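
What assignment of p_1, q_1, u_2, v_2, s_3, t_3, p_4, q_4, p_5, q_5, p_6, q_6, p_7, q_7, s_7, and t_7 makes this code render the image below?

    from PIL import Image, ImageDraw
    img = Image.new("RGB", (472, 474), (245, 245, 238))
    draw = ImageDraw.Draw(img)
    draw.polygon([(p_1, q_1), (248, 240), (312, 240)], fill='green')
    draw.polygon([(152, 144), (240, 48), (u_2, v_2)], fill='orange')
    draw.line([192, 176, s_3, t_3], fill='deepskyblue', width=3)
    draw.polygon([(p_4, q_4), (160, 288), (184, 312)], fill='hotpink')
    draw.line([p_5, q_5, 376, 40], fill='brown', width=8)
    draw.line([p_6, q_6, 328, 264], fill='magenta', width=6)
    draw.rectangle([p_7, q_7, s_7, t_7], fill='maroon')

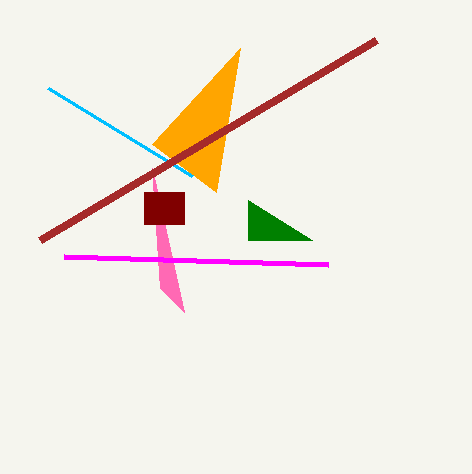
p_1 = 248; q_1 = 200; u_2 = 216; v_2 = 192; s_3 = 48; t_3 = 88; p_4 = 152; q_4 = 168; p_5 = 40; q_5 = 240; p_6 = 64; q_6 = 256; p_7 = 144; q_7 = 192; s_7 = 184; t_7 = 224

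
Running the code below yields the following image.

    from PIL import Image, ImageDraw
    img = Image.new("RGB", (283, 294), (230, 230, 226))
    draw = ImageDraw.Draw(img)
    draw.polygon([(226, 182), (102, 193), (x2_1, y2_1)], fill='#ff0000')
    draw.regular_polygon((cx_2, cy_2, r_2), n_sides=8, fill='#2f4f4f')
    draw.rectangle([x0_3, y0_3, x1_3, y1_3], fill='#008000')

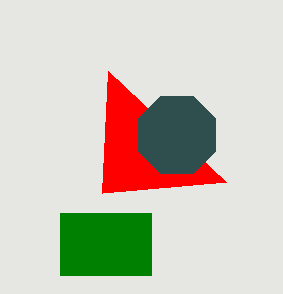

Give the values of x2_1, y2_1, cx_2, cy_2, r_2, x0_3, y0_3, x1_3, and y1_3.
x2_1 = 108, y2_1 = 71, cx_2 = 177, cy_2 = 135, r_2 = 42, x0_3 = 60, y0_3 = 213, x1_3 = 151, y1_3 = 275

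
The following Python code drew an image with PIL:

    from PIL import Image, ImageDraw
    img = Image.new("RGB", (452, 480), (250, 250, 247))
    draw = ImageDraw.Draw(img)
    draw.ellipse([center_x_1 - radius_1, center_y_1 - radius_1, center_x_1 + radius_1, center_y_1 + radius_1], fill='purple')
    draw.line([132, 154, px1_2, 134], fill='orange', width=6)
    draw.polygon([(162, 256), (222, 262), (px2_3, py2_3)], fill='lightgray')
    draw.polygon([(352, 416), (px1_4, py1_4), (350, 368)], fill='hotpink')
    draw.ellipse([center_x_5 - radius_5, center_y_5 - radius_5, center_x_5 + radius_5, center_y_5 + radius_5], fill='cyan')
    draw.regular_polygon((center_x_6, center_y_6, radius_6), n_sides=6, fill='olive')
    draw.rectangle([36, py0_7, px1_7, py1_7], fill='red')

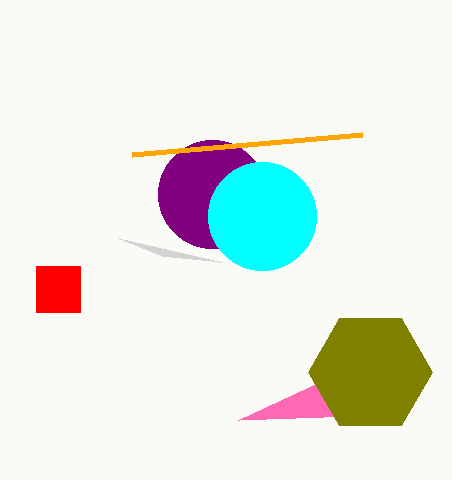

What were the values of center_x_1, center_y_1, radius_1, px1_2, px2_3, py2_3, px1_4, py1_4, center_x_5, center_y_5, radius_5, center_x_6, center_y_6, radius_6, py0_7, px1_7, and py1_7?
center_x_1 = 212; center_y_1 = 194; radius_1 = 54; px1_2 = 362; px2_3 = 118; py2_3 = 238; px1_4 = 238; py1_4 = 420; center_x_5 = 262; center_y_5 = 216; radius_5 = 54; center_x_6 = 370; center_y_6 = 372; radius_6 = 62; py0_7 = 266; px1_7 = 80; py1_7 = 312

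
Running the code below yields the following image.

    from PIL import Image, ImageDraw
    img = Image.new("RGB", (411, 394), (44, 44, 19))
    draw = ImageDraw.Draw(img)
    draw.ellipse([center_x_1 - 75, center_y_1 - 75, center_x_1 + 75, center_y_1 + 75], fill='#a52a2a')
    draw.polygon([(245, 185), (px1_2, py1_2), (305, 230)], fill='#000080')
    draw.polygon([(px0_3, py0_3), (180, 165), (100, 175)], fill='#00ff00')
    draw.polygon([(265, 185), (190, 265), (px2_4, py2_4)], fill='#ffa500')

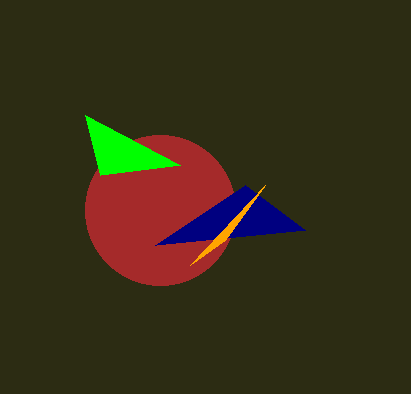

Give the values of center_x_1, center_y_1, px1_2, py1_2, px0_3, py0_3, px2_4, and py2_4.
center_x_1 = 160, center_y_1 = 210, px1_2 = 155, py1_2 = 245, px0_3 = 85, py0_3 = 115, px2_4 = 225, py2_4 = 240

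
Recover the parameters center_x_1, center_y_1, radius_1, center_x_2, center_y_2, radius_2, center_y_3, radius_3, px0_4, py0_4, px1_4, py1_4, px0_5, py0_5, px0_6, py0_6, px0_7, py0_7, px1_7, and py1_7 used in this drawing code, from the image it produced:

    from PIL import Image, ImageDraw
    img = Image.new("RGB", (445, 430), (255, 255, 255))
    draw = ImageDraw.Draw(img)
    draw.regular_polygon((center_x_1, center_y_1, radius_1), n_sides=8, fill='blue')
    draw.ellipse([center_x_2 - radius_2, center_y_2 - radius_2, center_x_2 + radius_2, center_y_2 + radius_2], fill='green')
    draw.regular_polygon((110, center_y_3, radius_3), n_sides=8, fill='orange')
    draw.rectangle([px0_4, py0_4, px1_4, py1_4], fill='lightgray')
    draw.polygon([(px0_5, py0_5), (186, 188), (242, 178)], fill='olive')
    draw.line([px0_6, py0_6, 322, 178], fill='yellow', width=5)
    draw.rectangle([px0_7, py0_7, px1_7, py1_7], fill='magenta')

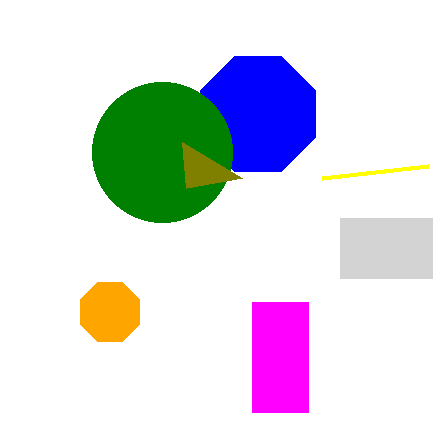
center_x_1 = 258
center_y_1 = 114
radius_1 = 62
center_x_2 = 162
center_y_2 = 152
radius_2 = 70
center_y_3 = 312
radius_3 = 32
px0_4 = 340
py0_4 = 218
px1_4 = 432
py1_4 = 278
px0_5 = 182
py0_5 = 142
px0_6 = 428
py0_6 = 166
px0_7 = 252
py0_7 = 302
px1_7 = 308
py1_7 = 412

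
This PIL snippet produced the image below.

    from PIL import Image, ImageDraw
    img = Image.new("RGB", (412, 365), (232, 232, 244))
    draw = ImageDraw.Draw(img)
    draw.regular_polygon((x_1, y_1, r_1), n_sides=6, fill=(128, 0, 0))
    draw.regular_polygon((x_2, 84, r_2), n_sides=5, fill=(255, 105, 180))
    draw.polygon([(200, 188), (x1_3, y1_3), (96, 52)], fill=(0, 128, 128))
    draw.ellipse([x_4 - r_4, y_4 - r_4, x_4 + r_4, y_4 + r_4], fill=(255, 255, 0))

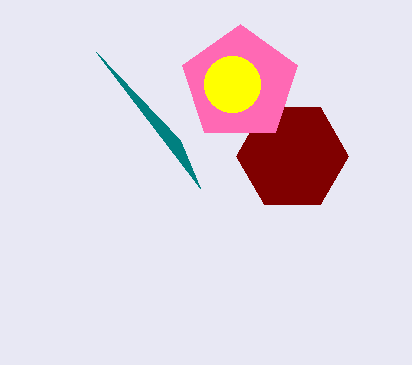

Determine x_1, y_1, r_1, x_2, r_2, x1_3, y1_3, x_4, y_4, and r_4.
x_1 = 292; y_1 = 156; r_1 = 56; x_2 = 240; r_2 = 60; x1_3 = 180; y1_3 = 140; x_4 = 232; y_4 = 84; r_4 = 28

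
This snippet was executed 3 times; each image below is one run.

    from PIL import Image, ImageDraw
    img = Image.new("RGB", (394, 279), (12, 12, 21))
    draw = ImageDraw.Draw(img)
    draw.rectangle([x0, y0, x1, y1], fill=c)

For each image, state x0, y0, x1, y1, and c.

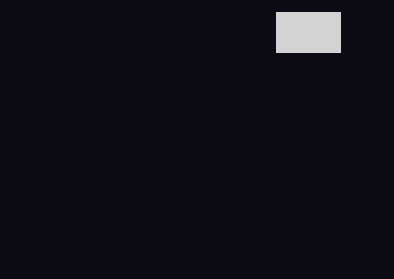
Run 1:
x0 = 276, y0 = 12, x1 = 340, y1 = 52, c = 'lightgray'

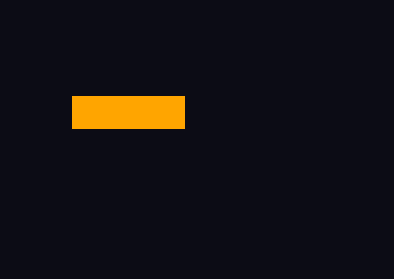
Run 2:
x0 = 72
y0 = 96
x1 = 184
y1 = 128
c = 'orange'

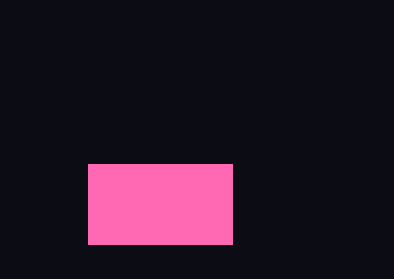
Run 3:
x0 = 88, y0 = 164, x1 = 232, y1 = 244, c = 'hotpink'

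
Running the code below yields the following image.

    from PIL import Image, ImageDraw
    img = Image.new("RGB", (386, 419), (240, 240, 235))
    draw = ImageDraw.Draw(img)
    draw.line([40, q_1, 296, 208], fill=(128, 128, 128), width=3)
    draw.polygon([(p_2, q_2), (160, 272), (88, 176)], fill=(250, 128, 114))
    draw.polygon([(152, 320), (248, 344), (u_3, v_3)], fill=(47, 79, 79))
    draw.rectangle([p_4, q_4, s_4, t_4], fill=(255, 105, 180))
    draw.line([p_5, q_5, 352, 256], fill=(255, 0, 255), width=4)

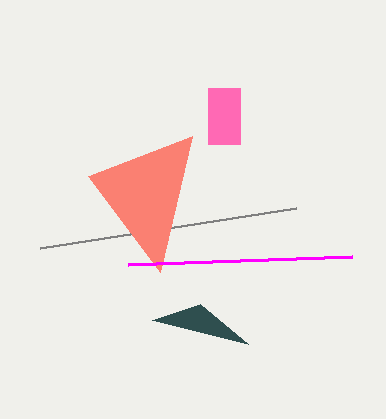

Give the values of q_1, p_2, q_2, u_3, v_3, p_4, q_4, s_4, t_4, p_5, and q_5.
q_1 = 248, p_2 = 192, q_2 = 136, u_3 = 200, v_3 = 304, p_4 = 208, q_4 = 88, s_4 = 240, t_4 = 144, p_5 = 128, q_5 = 264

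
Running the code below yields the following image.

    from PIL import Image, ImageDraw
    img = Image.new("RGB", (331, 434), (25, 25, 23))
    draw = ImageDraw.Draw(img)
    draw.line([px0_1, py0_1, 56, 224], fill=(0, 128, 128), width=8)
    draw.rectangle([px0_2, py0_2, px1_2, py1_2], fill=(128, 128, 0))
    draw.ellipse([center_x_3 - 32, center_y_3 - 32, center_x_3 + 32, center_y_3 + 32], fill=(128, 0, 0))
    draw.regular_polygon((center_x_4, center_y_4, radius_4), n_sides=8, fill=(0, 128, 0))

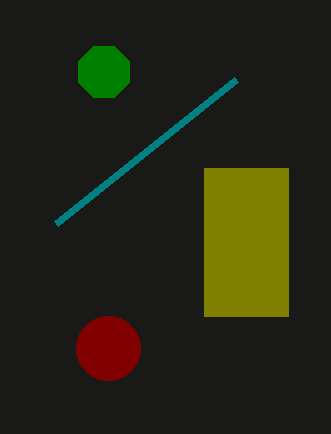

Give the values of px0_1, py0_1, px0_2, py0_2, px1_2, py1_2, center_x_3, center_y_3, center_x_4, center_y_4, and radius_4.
px0_1 = 236; py0_1 = 80; px0_2 = 204; py0_2 = 168; px1_2 = 288; py1_2 = 316; center_x_3 = 108; center_y_3 = 348; center_x_4 = 104; center_y_4 = 72; radius_4 = 28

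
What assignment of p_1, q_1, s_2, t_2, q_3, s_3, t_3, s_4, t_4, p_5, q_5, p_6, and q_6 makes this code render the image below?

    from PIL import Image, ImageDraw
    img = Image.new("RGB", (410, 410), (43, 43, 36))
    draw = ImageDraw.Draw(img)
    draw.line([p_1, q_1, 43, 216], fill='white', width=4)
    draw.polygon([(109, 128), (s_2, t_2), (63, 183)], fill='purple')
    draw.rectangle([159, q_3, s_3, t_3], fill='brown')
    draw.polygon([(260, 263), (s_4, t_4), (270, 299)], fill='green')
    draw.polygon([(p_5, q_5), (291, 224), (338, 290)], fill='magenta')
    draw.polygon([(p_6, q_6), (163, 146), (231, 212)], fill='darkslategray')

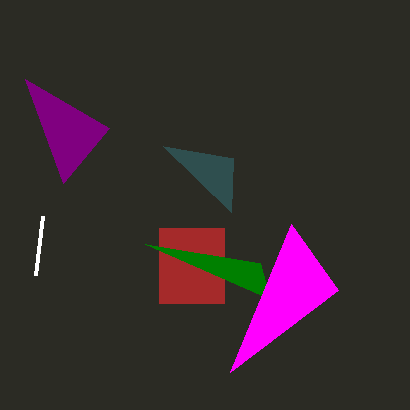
p_1 = 36, q_1 = 275, s_2 = 25, t_2 = 79, q_3 = 228, s_3 = 224, t_3 = 303, s_4 = 145, t_4 = 244, p_5 = 230, q_5 = 372, p_6 = 233, q_6 = 158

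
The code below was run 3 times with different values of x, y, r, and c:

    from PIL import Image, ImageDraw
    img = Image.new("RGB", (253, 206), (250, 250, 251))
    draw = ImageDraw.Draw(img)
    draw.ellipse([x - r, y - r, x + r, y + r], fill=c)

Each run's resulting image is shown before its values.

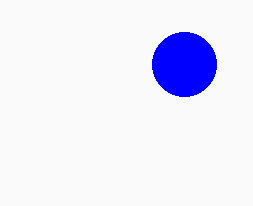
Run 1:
x = 184
y = 64
r = 32
c = 'blue'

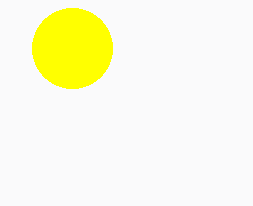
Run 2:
x = 72
y = 48
r = 40
c = 'yellow'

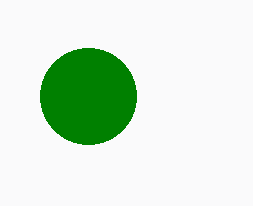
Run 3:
x = 88; y = 96; r = 48; c = 'green'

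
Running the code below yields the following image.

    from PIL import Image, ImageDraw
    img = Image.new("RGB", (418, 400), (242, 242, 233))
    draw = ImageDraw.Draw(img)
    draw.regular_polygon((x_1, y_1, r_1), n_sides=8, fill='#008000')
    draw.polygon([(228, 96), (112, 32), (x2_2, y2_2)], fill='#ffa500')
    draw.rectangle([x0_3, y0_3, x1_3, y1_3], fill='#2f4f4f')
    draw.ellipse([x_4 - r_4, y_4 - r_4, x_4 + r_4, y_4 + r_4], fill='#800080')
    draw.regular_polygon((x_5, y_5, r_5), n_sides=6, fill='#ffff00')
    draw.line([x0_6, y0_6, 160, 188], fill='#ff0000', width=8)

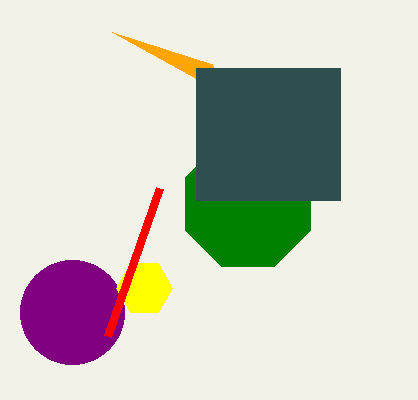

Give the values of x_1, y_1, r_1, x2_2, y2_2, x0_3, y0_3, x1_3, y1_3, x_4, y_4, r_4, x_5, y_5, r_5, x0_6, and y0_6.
x_1 = 248, y_1 = 204, r_1 = 68, x2_2 = 212, y2_2 = 64, x0_3 = 196, y0_3 = 68, x1_3 = 340, y1_3 = 200, x_4 = 72, y_4 = 312, r_4 = 52, x_5 = 144, y_5 = 288, r_5 = 28, x0_6 = 108, y0_6 = 336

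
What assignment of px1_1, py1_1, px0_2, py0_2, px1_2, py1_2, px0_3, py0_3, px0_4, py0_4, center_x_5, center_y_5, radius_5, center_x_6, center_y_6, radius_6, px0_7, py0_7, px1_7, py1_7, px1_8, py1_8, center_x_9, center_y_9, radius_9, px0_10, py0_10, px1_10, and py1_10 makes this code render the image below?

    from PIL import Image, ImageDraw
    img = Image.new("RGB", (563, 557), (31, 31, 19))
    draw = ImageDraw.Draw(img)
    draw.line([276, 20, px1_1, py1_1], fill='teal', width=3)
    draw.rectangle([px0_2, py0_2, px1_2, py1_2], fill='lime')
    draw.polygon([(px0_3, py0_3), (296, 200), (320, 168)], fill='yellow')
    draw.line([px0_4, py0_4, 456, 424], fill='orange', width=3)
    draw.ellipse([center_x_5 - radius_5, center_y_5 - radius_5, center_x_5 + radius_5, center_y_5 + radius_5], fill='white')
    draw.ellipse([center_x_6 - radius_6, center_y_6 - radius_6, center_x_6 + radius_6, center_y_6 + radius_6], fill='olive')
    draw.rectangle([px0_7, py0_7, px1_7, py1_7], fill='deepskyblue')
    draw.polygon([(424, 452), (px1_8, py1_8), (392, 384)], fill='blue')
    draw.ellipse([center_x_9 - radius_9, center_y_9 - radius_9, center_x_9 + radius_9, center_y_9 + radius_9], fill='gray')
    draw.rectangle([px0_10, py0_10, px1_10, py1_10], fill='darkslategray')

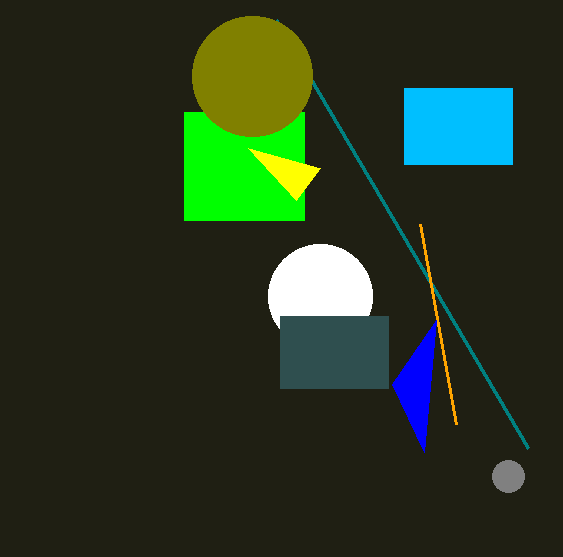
px1_1 = 528, py1_1 = 448, px0_2 = 184, py0_2 = 112, px1_2 = 304, py1_2 = 220, px0_3 = 248, py0_3 = 148, px0_4 = 420, py0_4 = 224, center_x_5 = 320, center_y_5 = 296, radius_5 = 52, center_x_6 = 252, center_y_6 = 76, radius_6 = 60, px0_7 = 404, py0_7 = 88, px1_7 = 512, py1_7 = 164, px1_8 = 436, py1_8 = 320, center_x_9 = 508, center_y_9 = 476, radius_9 = 16, px0_10 = 280, py0_10 = 316, px1_10 = 388, py1_10 = 388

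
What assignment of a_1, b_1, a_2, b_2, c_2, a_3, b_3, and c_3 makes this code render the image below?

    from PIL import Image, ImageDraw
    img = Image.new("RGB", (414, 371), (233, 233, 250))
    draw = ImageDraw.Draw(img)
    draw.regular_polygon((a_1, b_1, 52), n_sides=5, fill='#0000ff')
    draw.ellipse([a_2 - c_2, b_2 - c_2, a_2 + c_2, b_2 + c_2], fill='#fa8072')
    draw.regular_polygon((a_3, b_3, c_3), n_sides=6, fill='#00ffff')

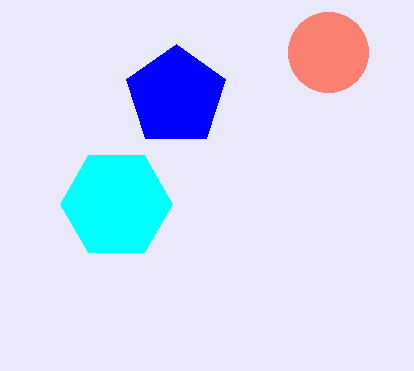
a_1 = 176
b_1 = 96
a_2 = 328
b_2 = 52
c_2 = 40
a_3 = 116
b_3 = 204
c_3 = 56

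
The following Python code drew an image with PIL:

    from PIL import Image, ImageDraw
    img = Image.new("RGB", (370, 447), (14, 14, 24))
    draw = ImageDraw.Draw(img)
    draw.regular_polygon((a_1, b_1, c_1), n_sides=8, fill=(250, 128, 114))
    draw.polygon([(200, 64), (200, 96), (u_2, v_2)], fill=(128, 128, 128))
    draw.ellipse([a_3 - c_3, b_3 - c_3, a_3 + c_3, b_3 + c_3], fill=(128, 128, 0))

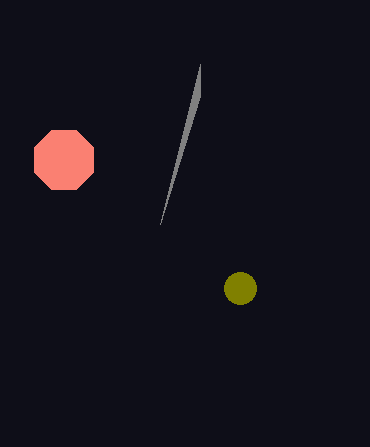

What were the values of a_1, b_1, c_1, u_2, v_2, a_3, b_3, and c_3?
a_1 = 64
b_1 = 160
c_1 = 32
u_2 = 160
v_2 = 224
a_3 = 240
b_3 = 288
c_3 = 16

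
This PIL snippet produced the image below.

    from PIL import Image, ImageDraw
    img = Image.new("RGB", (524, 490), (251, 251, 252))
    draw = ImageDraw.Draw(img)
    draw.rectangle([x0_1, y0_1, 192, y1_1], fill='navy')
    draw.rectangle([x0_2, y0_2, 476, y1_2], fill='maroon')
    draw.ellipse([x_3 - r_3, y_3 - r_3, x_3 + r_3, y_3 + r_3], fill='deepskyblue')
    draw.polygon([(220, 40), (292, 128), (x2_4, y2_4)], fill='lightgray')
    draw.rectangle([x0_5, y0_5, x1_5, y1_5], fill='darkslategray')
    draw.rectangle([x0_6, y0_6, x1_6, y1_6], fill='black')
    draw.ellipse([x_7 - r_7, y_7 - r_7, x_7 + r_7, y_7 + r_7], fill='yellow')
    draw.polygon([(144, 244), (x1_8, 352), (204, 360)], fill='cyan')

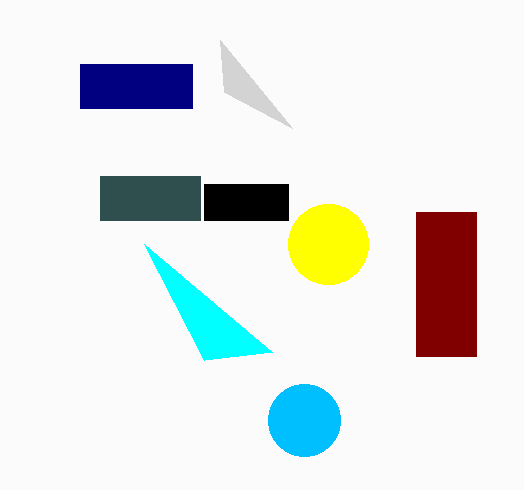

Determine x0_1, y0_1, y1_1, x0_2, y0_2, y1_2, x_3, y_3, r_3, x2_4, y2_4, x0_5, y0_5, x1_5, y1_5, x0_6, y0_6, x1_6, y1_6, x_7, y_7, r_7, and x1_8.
x0_1 = 80, y0_1 = 64, y1_1 = 108, x0_2 = 416, y0_2 = 212, y1_2 = 356, x_3 = 304, y_3 = 420, r_3 = 36, x2_4 = 224, y2_4 = 92, x0_5 = 100, y0_5 = 176, x1_5 = 200, y1_5 = 220, x0_6 = 204, y0_6 = 184, x1_6 = 288, y1_6 = 220, x_7 = 328, y_7 = 244, r_7 = 40, x1_8 = 272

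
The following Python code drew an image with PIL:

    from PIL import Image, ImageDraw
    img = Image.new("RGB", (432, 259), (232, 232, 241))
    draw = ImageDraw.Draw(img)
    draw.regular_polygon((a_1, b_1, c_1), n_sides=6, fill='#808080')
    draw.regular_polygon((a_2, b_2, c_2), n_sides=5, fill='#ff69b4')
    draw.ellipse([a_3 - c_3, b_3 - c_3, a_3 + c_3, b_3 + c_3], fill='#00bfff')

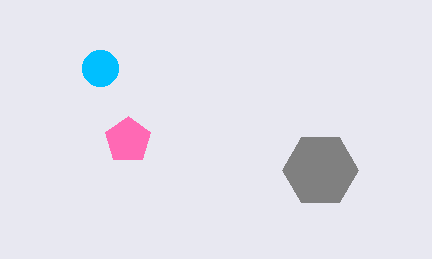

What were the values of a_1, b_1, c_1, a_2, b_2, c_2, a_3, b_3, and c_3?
a_1 = 320
b_1 = 170
c_1 = 38
a_2 = 128
b_2 = 140
c_2 = 24
a_3 = 100
b_3 = 68
c_3 = 18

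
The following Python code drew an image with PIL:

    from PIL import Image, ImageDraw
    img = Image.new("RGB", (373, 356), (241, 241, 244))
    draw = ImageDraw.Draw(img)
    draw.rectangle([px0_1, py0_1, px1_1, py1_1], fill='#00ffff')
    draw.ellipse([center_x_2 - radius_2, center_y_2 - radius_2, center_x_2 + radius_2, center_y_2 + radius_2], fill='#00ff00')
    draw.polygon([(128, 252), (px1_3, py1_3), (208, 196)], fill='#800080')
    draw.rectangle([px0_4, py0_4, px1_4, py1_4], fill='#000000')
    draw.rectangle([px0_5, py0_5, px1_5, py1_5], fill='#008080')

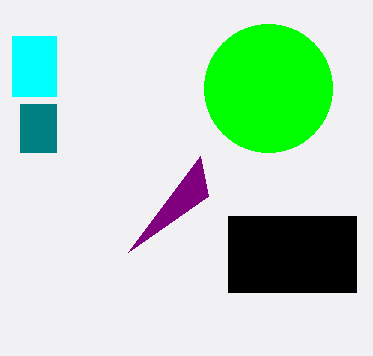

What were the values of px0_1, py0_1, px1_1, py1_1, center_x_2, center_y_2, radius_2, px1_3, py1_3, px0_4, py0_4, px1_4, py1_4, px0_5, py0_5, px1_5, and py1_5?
px0_1 = 12; py0_1 = 36; px1_1 = 56; py1_1 = 96; center_x_2 = 268; center_y_2 = 88; radius_2 = 64; px1_3 = 200; py1_3 = 156; px0_4 = 228; py0_4 = 216; px1_4 = 356; py1_4 = 292; px0_5 = 20; py0_5 = 104; px1_5 = 56; py1_5 = 152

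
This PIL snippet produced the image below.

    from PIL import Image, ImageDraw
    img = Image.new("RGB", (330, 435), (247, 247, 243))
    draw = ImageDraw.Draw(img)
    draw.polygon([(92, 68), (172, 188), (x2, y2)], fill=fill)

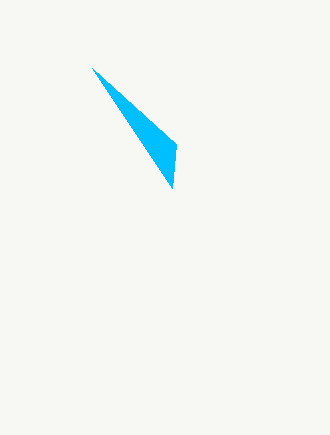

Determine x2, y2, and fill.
x2 = 176, y2 = 144, fill = 'deepskyblue'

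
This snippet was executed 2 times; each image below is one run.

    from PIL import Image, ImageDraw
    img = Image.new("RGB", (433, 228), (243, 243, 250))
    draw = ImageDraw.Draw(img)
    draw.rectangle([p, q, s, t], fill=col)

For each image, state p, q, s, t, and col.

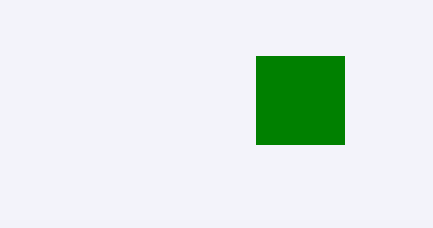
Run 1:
p = 256, q = 56, s = 344, t = 144, col = 'green'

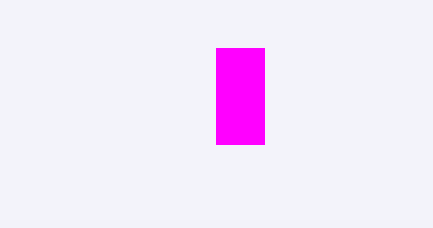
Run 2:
p = 216, q = 48, s = 264, t = 144, col = 'magenta'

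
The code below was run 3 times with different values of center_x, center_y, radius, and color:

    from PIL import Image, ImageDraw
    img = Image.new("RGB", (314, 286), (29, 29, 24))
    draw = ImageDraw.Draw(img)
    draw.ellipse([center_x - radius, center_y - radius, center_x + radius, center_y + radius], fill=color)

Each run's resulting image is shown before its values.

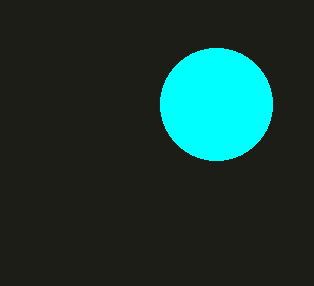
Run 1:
center_x = 216; center_y = 104; radius = 56; color = 'cyan'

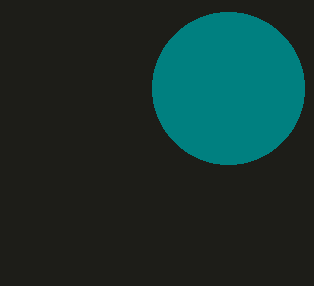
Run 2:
center_x = 228, center_y = 88, radius = 76, color = 'teal'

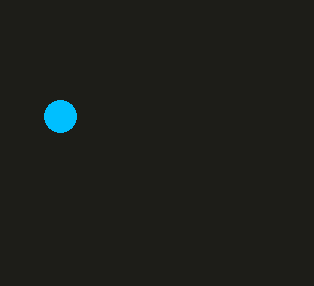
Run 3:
center_x = 60, center_y = 116, radius = 16, color = 'deepskyblue'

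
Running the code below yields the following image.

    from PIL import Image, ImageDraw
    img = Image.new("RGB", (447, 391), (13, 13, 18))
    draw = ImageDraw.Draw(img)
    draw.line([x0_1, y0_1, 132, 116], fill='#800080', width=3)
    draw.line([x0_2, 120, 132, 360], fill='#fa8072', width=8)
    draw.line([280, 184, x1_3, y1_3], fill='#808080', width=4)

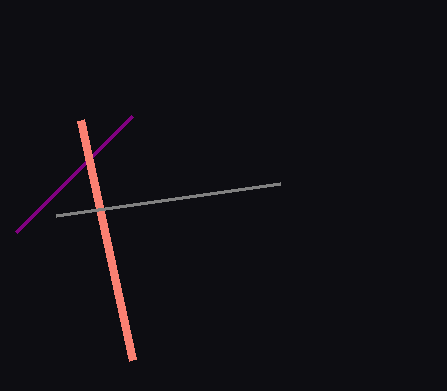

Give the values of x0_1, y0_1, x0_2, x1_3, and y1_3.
x0_1 = 16
y0_1 = 232
x0_2 = 80
x1_3 = 56
y1_3 = 216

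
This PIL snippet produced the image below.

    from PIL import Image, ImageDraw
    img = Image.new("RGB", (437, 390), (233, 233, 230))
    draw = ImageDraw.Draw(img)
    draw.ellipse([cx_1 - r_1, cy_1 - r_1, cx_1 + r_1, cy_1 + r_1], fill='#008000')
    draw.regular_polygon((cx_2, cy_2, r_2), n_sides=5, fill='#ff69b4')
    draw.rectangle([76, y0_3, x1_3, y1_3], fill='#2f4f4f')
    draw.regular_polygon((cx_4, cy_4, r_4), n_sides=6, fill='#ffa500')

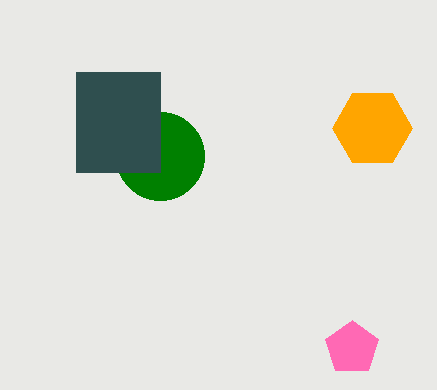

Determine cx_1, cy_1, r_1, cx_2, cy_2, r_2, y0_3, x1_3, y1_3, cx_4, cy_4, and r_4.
cx_1 = 160
cy_1 = 156
r_1 = 44
cx_2 = 352
cy_2 = 348
r_2 = 28
y0_3 = 72
x1_3 = 160
y1_3 = 172
cx_4 = 372
cy_4 = 128
r_4 = 40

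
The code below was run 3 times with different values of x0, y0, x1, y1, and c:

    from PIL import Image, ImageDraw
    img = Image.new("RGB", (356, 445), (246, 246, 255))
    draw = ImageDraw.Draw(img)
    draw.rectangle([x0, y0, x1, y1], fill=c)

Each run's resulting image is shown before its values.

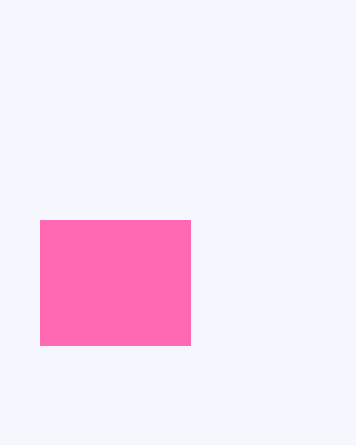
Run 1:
x0 = 40; y0 = 220; x1 = 190; y1 = 345; c = 'hotpink'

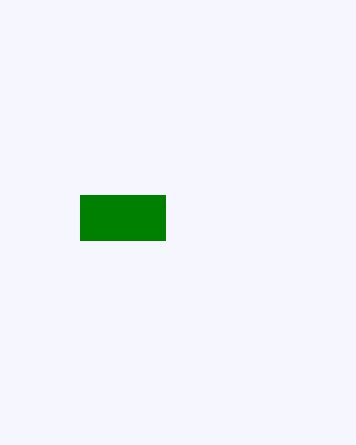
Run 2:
x0 = 80
y0 = 195
x1 = 165
y1 = 240
c = 'green'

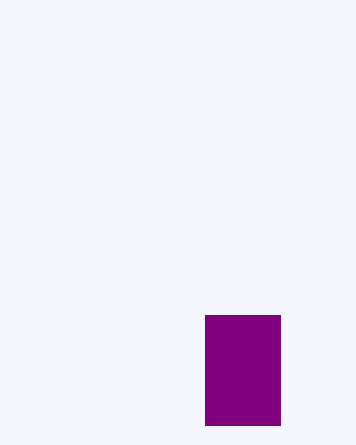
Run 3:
x0 = 205
y0 = 315
x1 = 280
y1 = 425
c = 'purple'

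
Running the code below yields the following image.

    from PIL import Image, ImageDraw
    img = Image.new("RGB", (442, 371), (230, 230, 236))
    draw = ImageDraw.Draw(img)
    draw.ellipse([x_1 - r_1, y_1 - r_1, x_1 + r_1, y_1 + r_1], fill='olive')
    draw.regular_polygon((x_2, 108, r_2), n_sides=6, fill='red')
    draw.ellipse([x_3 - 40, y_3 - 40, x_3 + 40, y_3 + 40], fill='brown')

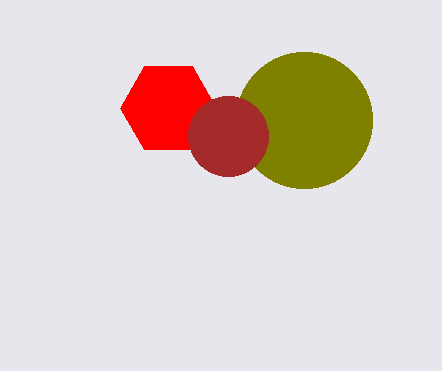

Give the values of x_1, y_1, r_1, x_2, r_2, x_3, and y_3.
x_1 = 304, y_1 = 120, r_1 = 68, x_2 = 168, r_2 = 48, x_3 = 228, y_3 = 136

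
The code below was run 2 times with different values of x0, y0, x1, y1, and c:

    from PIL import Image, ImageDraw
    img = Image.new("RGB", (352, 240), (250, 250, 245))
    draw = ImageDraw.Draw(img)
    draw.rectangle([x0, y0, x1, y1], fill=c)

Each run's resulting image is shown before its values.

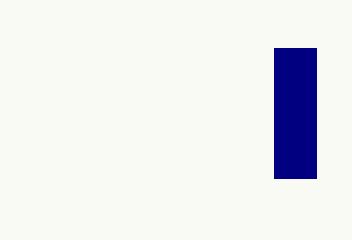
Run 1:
x0 = 274; y0 = 48; x1 = 316; y1 = 178; c = 'navy'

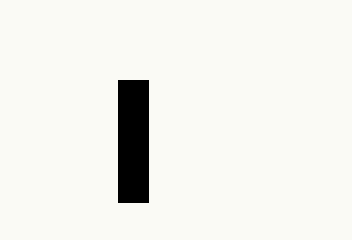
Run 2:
x0 = 118
y0 = 80
x1 = 148
y1 = 202
c = 'black'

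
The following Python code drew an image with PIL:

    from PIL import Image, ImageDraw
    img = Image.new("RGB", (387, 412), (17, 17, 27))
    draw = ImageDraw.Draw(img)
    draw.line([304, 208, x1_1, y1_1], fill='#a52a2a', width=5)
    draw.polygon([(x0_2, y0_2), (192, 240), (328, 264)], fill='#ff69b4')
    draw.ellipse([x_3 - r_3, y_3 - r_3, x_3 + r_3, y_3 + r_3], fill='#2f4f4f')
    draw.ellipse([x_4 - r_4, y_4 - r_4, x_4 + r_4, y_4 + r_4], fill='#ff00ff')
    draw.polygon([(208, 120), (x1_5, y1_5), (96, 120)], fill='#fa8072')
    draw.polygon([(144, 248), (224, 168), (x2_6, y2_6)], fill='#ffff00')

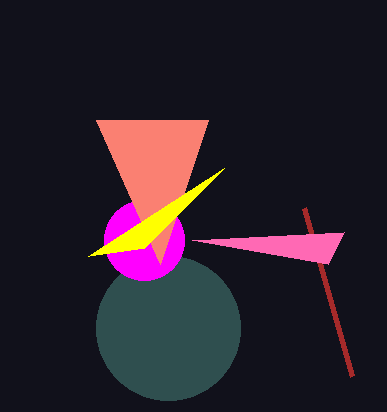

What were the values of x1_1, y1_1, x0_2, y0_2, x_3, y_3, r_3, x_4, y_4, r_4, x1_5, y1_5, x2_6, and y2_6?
x1_1 = 352; y1_1 = 376; x0_2 = 344; y0_2 = 232; x_3 = 168; y_3 = 328; r_3 = 72; x_4 = 144; y_4 = 240; r_4 = 40; x1_5 = 160; y1_5 = 264; x2_6 = 88; y2_6 = 256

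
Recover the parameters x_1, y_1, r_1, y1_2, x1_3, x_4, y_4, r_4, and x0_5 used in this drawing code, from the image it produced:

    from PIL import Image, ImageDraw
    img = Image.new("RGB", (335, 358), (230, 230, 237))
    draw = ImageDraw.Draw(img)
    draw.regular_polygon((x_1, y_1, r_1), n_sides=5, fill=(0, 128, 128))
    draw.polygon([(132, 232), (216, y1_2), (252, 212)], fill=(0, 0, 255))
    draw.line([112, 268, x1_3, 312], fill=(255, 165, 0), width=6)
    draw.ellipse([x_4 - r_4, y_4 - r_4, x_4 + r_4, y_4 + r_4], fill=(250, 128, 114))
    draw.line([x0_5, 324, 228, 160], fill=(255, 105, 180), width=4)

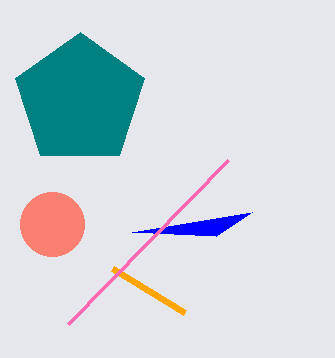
x_1 = 80; y_1 = 100; r_1 = 68; y1_2 = 236; x1_3 = 184; x_4 = 52; y_4 = 224; r_4 = 32; x0_5 = 68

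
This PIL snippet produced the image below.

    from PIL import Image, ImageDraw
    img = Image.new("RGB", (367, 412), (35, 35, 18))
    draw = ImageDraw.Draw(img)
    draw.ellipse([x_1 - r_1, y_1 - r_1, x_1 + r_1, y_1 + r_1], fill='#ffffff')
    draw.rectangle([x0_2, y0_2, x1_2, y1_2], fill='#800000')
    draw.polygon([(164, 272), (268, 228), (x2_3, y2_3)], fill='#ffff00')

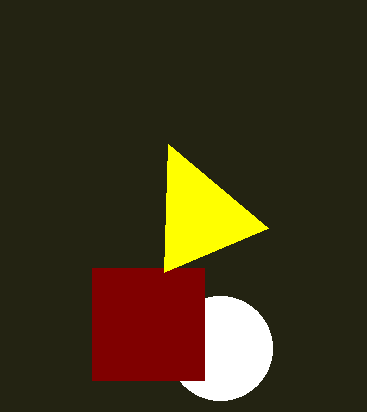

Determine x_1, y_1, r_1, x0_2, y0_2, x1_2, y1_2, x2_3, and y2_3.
x_1 = 220, y_1 = 348, r_1 = 52, x0_2 = 92, y0_2 = 268, x1_2 = 204, y1_2 = 380, x2_3 = 168, y2_3 = 144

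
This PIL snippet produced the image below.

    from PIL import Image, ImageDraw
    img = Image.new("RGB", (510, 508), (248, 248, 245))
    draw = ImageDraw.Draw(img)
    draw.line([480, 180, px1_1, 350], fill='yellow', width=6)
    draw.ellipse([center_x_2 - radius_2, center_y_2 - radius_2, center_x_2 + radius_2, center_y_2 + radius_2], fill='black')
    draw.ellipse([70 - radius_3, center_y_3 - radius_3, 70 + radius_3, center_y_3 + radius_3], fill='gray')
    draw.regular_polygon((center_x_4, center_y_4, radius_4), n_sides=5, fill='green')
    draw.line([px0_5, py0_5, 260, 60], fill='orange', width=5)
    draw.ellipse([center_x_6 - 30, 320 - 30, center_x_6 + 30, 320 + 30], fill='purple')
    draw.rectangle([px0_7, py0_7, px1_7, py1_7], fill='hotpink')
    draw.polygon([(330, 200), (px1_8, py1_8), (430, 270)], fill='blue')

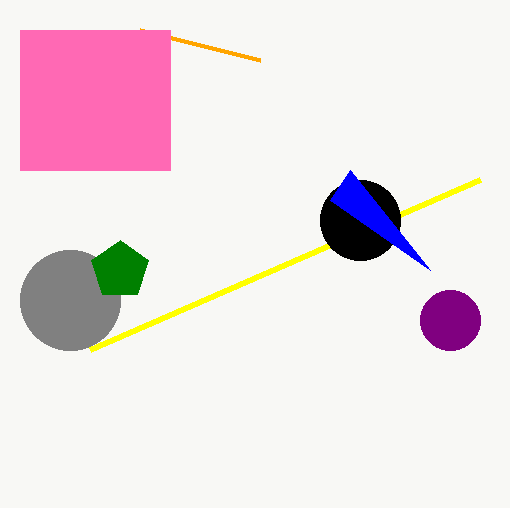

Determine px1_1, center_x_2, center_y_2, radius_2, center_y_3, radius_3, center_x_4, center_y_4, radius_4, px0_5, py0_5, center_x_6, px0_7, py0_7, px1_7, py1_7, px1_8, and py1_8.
px1_1 = 90, center_x_2 = 360, center_y_2 = 220, radius_2 = 40, center_y_3 = 300, radius_3 = 50, center_x_4 = 120, center_y_4 = 270, radius_4 = 30, px0_5 = 140, py0_5 = 30, center_x_6 = 450, px0_7 = 20, py0_7 = 30, px1_7 = 170, py1_7 = 170, px1_8 = 350, py1_8 = 170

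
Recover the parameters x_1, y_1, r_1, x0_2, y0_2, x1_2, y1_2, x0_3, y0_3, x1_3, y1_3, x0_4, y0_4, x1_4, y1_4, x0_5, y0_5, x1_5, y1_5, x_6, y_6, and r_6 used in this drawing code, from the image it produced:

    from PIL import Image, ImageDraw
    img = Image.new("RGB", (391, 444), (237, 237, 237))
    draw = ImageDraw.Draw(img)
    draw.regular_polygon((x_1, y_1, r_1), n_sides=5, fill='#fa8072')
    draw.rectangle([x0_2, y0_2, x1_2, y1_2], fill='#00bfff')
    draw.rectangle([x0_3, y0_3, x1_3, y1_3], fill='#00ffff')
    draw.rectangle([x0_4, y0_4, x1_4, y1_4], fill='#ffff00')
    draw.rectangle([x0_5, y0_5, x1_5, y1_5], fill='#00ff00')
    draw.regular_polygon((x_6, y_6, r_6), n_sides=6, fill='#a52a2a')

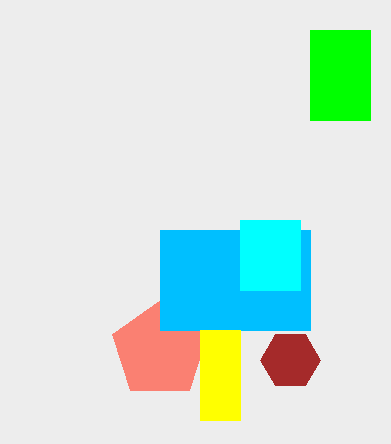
x_1 = 160, y_1 = 350, r_1 = 50, x0_2 = 160, y0_2 = 230, x1_2 = 310, y1_2 = 330, x0_3 = 240, y0_3 = 220, x1_3 = 300, y1_3 = 290, x0_4 = 200, y0_4 = 330, x1_4 = 240, y1_4 = 420, x0_5 = 310, y0_5 = 30, x1_5 = 370, y1_5 = 120, x_6 = 290, y_6 = 360, r_6 = 30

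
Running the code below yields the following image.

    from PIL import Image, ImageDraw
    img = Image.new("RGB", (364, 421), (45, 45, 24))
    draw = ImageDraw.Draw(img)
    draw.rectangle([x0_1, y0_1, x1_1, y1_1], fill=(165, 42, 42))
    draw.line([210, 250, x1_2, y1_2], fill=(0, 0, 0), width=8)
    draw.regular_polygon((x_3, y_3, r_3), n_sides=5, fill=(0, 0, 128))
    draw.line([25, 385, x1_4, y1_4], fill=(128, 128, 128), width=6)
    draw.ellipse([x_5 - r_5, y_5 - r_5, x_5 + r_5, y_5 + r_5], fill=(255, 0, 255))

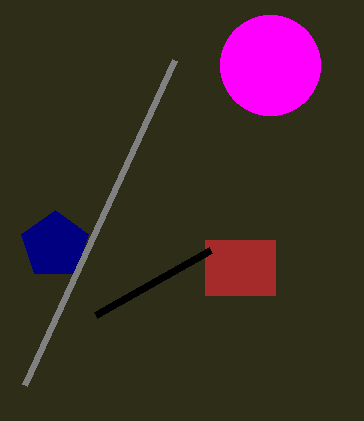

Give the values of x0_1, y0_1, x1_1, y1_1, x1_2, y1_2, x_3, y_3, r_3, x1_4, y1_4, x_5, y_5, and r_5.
x0_1 = 205; y0_1 = 240; x1_1 = 275; y1_1 = 295; x1_2 = 95; y1_2 = 315; x_3 = 55; y_3 = 245; r_3 = 35; x1_4 = 175; y1_4 = 60; x_5 = 270; y_5 = 65; r_5 = 50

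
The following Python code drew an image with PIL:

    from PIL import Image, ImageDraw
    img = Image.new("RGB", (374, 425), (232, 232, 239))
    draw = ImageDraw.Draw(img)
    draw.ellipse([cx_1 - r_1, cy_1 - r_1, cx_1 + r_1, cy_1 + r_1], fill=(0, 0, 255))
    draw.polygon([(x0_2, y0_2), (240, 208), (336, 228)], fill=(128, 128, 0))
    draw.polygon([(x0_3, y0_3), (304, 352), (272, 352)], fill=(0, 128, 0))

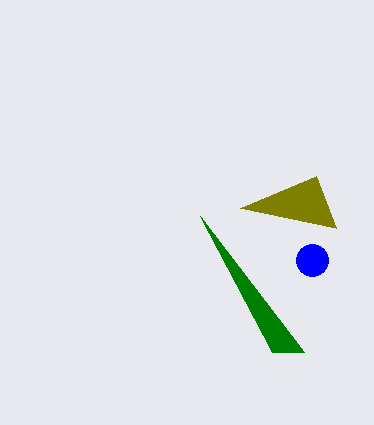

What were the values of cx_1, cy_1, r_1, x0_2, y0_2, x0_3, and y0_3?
cx_1 = 312; cy_1 = 260; r_1 = 16; x0_2 = 316; y0_2 = 176; x0_3 = 200; y0_3 = 216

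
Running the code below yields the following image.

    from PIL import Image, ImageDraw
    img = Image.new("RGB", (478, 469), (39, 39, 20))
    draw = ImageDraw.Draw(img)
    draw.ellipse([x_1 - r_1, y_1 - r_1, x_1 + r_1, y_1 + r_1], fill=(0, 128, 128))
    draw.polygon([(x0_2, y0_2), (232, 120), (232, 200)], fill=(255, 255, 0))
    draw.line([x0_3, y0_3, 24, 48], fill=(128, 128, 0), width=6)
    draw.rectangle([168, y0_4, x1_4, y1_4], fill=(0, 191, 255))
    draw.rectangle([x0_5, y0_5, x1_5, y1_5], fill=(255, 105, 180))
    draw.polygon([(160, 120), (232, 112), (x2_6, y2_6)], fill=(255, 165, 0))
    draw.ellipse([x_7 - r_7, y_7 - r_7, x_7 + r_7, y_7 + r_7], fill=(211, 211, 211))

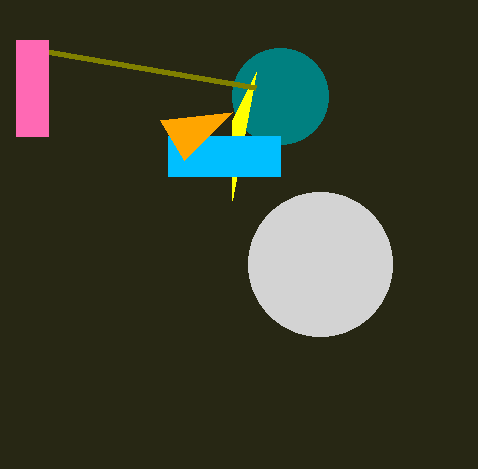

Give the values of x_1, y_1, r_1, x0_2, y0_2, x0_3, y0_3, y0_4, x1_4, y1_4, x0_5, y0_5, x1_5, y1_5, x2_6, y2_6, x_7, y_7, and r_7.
x_1 = 280, y_1 = 96, r_1 = 48, x0_2 = 256, y0_2 = 72, x0_3 = 256, y0_3 = 88, y0_4 = 136, x1_4 = 280, y1_4 = 176, x0_5 = 16, y0_5 = 40, x1_5 = 48, y1_5 = 136, x2_6 = 184, y2_6 = 160, x_7 = 320, y_7 = 264, r_7 = 72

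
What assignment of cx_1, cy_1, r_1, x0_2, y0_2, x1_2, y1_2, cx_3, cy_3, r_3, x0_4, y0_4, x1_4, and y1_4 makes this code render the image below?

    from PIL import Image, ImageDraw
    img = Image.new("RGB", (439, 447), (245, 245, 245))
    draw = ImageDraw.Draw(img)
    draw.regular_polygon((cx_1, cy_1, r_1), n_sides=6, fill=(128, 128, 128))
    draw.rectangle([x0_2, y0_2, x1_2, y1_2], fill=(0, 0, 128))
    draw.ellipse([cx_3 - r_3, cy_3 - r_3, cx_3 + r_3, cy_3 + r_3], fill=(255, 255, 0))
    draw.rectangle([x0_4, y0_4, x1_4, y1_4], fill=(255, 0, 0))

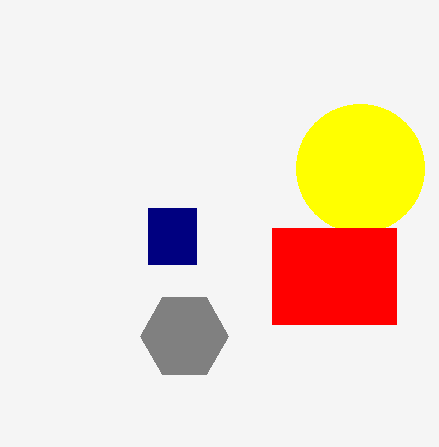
cx_1 = 184, cy_1 = 336, r_1 = 44, x0_2 = 148, y0_2 = 208, x1_2 = 196, y1_2 = 264, cx_3 = 360, cy_3 = 168, r_3 = 64, x0_4 = 272, y0_4 = 228, x1_4 = 396, y1_4 = 324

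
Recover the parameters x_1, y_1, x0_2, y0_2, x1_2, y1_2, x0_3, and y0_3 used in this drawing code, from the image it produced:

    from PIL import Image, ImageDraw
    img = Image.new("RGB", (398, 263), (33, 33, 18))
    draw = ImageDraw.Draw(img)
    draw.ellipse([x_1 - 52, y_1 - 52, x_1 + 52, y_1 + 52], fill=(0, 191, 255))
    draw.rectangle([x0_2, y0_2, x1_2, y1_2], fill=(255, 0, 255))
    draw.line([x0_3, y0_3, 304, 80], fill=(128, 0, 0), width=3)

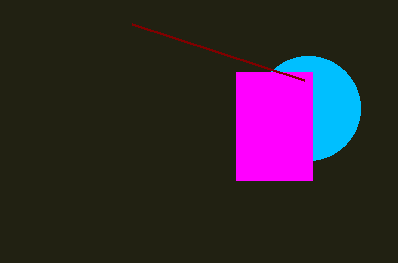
x_1 = 308
y_1 = 108
x0_2 = 236
y0_2 = 72
x1_2 = 312
y1_2 = 180
x0_3 = 132
y0_3 = 24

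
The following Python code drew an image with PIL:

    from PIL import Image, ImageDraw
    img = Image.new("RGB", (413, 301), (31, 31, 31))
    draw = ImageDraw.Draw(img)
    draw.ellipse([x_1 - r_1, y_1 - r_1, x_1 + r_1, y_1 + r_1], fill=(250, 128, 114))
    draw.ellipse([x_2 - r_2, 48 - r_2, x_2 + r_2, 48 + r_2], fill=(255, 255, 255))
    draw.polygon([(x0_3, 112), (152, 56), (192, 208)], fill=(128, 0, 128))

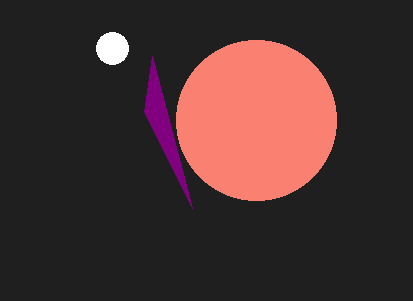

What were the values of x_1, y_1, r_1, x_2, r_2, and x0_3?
x_1 = 256, y_1 = 120, r_1 = 80, x_2 = 112, r_2 = 16, x0_3 = 144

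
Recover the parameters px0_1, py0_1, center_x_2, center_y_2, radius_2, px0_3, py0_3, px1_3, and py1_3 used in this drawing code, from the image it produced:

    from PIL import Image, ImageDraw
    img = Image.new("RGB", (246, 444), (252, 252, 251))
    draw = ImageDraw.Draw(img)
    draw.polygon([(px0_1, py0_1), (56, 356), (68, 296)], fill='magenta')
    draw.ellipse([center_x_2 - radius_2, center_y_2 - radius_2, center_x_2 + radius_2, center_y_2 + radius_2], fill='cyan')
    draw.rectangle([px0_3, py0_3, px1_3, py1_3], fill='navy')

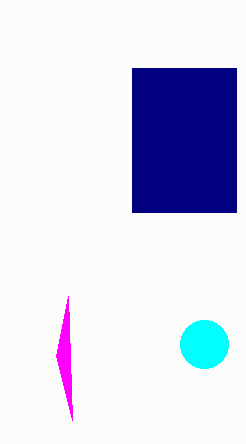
px0_1 = 72; py0_1 = 420; center_x_2 = 204; center_y_2 = 344; radius_2 = 24; px0_3 = 132; py0_3 = 68; px1_3 = 236; py1_3 = 212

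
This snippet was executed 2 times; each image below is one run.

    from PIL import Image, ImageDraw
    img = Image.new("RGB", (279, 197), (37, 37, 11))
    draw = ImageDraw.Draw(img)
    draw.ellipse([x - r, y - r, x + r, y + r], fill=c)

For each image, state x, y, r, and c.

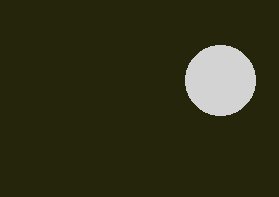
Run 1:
x = 220, y = 80, r = 35, c = 'lightgray'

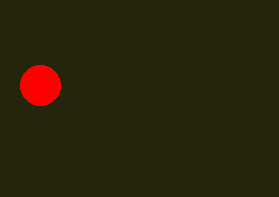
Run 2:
x = 40, y = 85, r = 20, c = 'red'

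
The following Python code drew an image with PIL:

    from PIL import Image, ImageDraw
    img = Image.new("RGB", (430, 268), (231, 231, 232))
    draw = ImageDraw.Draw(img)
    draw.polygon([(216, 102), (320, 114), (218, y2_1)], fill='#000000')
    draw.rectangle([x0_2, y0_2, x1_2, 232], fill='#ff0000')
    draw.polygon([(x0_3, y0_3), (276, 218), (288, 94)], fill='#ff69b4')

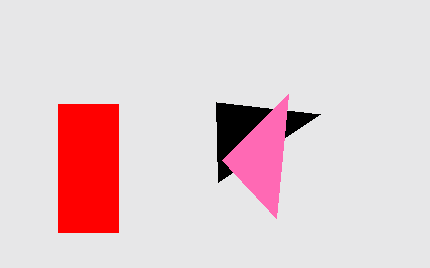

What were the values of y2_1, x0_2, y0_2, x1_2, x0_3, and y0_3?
y2_1 = 182
x0_2 = 58
y0_2 = 104
x1_2 = 118
x0_3 = 222
y0_3 = 160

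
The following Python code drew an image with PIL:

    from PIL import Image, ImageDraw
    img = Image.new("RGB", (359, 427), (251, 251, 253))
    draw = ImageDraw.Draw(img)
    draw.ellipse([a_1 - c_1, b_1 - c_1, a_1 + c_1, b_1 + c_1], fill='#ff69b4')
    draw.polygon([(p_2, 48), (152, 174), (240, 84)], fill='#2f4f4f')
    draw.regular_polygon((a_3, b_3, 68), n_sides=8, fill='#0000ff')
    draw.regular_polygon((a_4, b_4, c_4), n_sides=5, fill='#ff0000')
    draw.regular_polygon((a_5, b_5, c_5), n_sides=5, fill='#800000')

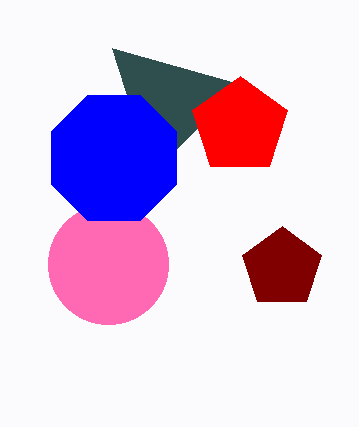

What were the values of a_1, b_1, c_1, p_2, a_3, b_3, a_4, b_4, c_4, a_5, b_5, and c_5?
a_1 = 108
b_1 = 264
c_1 = 60
p_2 = 112
a_3 = 114
b_3 = 158
a_4 = 240
b_4 = 126
c_4 = 50
a_5 = 282
b_5 = 268
c_5 = 42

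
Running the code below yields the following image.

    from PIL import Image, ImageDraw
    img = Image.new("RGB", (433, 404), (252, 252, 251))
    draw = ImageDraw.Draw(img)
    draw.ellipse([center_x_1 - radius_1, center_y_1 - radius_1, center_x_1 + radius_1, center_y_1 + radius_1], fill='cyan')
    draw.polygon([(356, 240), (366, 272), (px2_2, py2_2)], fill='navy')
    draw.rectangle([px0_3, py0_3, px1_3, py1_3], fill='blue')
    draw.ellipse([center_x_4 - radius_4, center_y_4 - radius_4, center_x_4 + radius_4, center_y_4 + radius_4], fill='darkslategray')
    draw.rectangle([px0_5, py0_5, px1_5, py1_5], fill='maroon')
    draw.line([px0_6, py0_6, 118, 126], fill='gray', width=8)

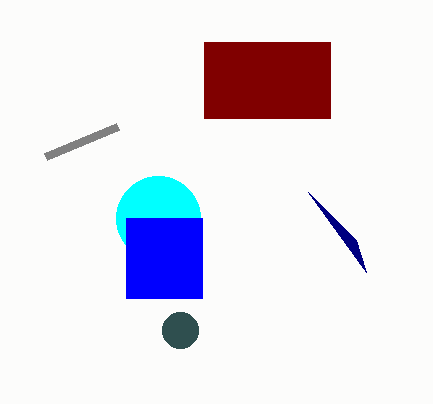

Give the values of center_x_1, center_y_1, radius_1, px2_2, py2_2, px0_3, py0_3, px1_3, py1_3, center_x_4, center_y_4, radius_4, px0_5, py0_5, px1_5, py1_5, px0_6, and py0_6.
center_x_1 = 158, center_y_1 = 218, radius_1 = 42, px2_2 = 308, py2_2 = 192, px0_3 = 126, py0_3 = 218, px1_3 = 202, py1_3 = 298, center_x_4 = 180, center_y_4 = 330, radius_4 = 18, px0_5 = 204, py0_5 = 42, px1_5 = 330, py1_5 = 118, px0_6 = 46, py0_6 = 156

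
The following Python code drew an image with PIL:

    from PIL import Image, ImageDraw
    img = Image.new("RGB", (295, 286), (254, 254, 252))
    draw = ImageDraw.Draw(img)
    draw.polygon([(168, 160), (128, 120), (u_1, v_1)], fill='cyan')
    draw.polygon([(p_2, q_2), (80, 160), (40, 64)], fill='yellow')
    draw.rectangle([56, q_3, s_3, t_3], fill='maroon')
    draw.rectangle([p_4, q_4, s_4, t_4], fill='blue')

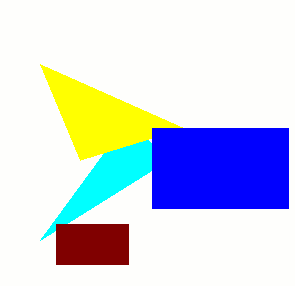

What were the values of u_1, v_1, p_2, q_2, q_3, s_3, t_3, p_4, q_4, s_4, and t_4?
u_1 = 40
v_1 = 240
p_2 = 184
q_2 = 128
q_3 = 224
s_3 = 128
t_3 = 264
p_4 = 152
q_4 = 128
s_4 = 288
t_4 = 208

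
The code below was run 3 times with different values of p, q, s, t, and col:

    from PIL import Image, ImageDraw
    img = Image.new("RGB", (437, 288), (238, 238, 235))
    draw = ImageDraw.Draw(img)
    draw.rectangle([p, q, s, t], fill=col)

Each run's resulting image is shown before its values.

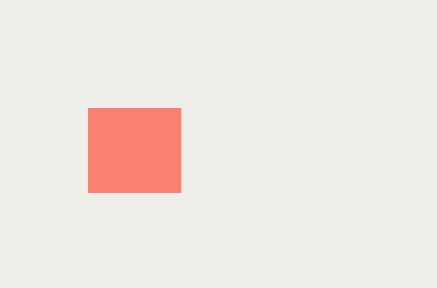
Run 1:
p = 88
q = 108
s = 180
t = 192
col = 'salmon'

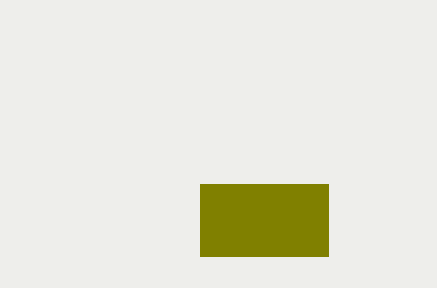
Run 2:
p = 200, q = 184, s = 328, t = 256, col = 'olive'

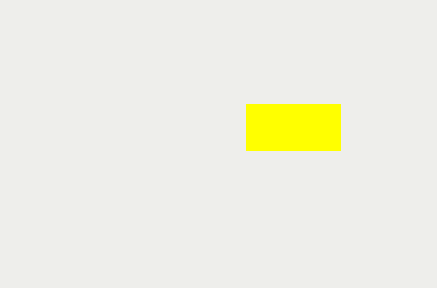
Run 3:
p = 246; q = 104; s = 340; t = 150; col = 'yellow'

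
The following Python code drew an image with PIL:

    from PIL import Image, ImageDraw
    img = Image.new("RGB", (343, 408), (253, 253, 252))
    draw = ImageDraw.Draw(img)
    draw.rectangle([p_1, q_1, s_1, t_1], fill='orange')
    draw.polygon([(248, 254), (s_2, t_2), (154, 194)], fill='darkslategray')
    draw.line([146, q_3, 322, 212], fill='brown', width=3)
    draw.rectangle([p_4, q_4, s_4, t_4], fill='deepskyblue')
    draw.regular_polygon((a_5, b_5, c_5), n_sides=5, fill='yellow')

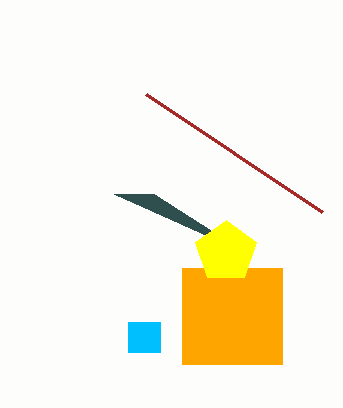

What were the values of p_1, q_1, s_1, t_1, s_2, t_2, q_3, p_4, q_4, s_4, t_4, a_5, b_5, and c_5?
p_1 = 182
q_1 = 268
s_1 = 282
t_1 = 364
s_2 = 114
t_2 = 194
q_3 = 94
p_4 = 128
q_4 = 322
s_4 = 160
t_4 = 352
a_5 = 226
b_5 = 252
c_5 = 32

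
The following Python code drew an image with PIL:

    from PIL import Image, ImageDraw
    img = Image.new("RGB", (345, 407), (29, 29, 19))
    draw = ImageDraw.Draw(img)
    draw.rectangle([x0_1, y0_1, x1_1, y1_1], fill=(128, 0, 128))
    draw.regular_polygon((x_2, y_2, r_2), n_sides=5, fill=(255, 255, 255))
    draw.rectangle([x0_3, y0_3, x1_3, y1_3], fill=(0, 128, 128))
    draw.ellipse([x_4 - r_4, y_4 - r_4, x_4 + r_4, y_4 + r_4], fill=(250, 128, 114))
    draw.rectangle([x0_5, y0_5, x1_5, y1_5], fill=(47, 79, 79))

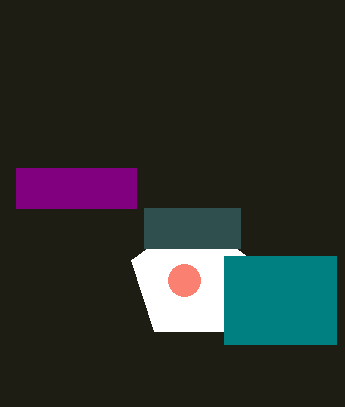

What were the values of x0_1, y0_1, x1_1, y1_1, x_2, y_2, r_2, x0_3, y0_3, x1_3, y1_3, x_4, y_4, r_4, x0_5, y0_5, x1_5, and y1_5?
x0_1 = 16, y0_1 = 168, x1_1 = 136, y1_1 = 208, x_2 = 192, y_2 = 280, r_2 = 64, x0_3 = 224, y0_3 = 256, x1_3 = 336, y1_3 = 344, x_4 = 184, y_4 = 280, r_4 = 16, x0_5 = 144, y0_5 = 208, x1_5 = 240, y1_5 = 248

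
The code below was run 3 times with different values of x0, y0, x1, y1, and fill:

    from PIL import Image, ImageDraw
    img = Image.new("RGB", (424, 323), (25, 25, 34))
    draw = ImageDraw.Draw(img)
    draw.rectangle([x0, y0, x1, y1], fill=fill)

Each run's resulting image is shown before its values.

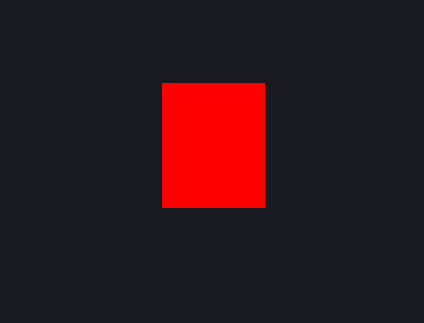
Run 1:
x0 = 162; y0 = 83; x1 = 264; y1 = 207; fill = 'red'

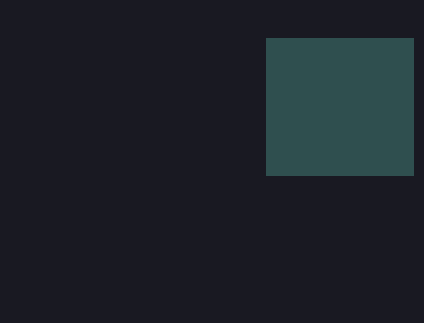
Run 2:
x0 = 266, y0 = 38, x1 = 413, y1 = 175, fill = 'darkslategray'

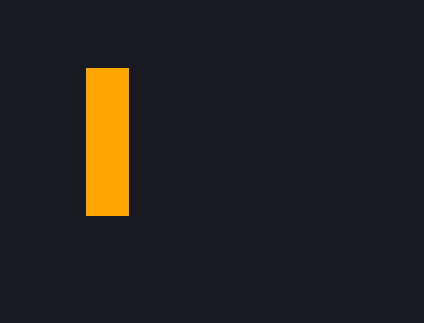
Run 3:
x0 = 86, y0 = 68, x1 = 128, y1 = 215, fill = 'orange'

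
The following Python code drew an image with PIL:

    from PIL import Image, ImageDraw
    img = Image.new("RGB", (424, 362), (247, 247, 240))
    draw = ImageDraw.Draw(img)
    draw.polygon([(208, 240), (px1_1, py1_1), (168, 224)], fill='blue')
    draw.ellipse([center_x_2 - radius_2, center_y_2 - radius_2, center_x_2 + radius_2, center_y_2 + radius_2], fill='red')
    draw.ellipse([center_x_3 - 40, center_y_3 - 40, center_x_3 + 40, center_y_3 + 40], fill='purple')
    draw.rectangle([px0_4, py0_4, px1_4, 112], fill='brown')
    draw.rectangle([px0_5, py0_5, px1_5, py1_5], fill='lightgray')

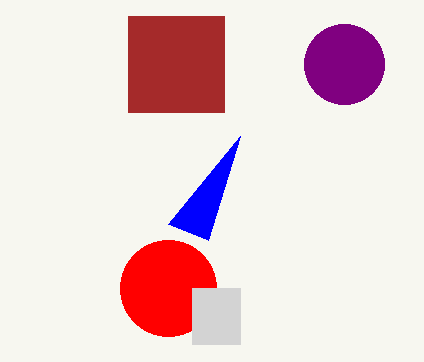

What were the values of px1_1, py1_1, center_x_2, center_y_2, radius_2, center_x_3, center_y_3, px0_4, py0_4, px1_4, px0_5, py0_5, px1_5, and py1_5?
px1_1 = 240, py1_1 = 136, center_x_2 = 168, center_y_2 = 288, radius_2 = 48, center_x_3 = 344, center_y_3 = 64, px0_4 = 128, py0_4 = 16, px1_4 = 224, px0_5 = 192, py0_5 = 288, px1_5 = 240, py1_5 = 344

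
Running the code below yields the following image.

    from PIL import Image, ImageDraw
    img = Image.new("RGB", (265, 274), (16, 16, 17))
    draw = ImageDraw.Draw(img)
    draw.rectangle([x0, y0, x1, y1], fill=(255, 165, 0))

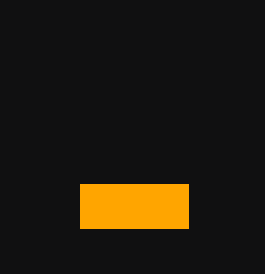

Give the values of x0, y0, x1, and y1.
x0 = 80
y0 = 184
x1 = 188
y1 = 228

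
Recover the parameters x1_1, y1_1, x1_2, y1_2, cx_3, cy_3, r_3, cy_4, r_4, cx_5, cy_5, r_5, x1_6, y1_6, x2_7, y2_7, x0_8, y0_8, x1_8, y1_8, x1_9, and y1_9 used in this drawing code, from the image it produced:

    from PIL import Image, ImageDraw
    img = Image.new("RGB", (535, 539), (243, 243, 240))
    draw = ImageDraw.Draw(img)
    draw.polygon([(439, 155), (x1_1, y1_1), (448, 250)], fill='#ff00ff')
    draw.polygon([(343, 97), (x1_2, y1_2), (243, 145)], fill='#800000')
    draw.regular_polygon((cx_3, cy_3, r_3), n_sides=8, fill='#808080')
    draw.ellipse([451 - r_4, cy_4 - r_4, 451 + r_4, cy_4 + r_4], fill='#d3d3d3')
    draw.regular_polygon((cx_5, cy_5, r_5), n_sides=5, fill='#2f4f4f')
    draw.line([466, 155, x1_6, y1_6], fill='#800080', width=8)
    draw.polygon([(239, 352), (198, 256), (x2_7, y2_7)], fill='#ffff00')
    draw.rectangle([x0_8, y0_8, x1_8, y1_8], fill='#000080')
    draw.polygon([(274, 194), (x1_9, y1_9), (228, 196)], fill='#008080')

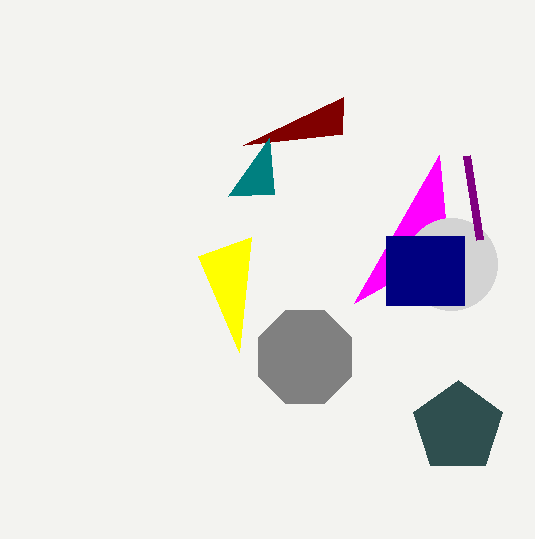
x1_1 = 354
y1_1 = 303
x1_2 = 342
y1_2 = 134
cx_3 = 305
cy_3 = 357
r_3 = 50
cy_4 = 264
r_4 = 46
cx_5 = 458
cy_5 = 427
r_5 = 47
x1_6 = 479
y1_6 = 239
x2_7 = 251
y2_7 = 237
x0_8 = 386
y0_8 = 236
x1_8 = 464
y1_8 = 305
x1_9 = 269
y1_9 = 138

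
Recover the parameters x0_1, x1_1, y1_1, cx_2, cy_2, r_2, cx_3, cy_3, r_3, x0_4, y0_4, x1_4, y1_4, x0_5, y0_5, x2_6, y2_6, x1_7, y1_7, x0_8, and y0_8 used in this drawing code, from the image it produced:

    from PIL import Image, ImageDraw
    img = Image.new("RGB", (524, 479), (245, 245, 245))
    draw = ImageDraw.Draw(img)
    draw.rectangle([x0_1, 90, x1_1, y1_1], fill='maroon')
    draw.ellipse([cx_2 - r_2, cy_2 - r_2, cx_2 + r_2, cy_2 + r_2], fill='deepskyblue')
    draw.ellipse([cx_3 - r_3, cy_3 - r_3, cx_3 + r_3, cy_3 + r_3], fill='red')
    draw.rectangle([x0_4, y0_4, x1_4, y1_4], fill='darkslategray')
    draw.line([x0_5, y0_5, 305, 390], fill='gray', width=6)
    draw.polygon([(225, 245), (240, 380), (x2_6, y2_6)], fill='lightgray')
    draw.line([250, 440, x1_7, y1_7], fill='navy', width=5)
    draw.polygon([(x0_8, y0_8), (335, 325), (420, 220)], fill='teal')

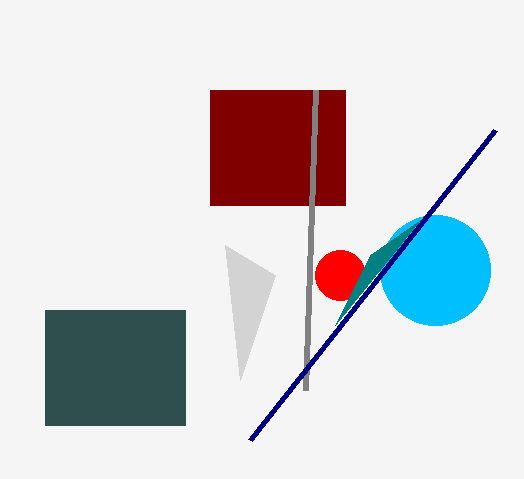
x0_1 = 210
x1_1 = 345
y1_1 = 205
cx_2 = 435
cy_2 = 270
r_2 = 55
cx_3 = 340
cy_3 = 275
r_3 = 25
x0_4 = 45
y0_4 = 310
x1_4 = 185
y1_4 = 425
x0_5 = 315
y0_5 = 90
x2_6 = 275
y2_6 = 275
x1_7 = 495
y1_7 = 130
x0_8 = 370
y0_8 = 255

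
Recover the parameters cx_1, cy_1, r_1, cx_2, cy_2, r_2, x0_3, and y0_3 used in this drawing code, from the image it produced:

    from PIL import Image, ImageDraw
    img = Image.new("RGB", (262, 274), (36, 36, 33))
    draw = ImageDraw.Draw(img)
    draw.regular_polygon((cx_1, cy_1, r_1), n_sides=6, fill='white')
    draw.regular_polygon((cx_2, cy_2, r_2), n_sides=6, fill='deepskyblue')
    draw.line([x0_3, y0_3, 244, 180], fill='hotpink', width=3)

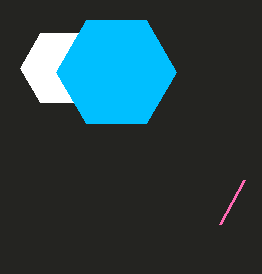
cx_1 = 60, cy_1 = 68, r_1 = 40, cx_2 = 116, cy_2 = 72, r_2 = 60, x0_3 = 220, y0_3 = 224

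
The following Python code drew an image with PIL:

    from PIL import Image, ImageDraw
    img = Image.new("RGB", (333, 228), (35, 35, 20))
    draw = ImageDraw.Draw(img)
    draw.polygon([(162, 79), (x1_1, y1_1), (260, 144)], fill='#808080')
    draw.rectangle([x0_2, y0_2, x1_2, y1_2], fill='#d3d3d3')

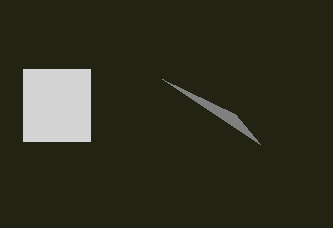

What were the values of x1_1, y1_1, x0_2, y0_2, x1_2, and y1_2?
x1_1 = 235, y1_1 = 114, x0_2 = 23, y0_2 = 69, x1_2 = 90, y1_2 = 141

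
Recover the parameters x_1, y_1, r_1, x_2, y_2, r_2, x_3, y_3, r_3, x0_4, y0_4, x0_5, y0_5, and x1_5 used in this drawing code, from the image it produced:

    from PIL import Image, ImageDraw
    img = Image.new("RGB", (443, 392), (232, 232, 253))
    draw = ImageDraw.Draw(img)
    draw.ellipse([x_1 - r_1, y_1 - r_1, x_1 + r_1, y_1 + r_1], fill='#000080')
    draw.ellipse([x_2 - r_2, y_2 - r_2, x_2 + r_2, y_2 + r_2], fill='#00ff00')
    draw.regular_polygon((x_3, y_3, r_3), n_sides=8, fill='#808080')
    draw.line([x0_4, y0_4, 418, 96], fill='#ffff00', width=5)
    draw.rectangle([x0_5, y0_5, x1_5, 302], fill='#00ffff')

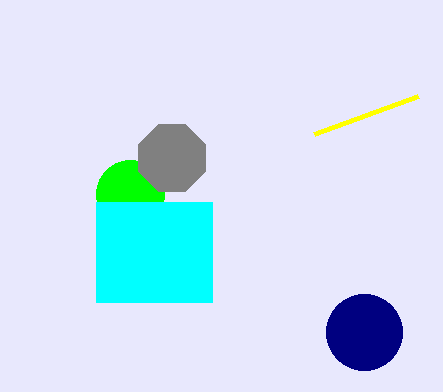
x_1 = 364
y_1 = 332
r_1 = 38
x_2 = 130
y_2 = 194
r_2 = 34
x_3 = 172
y_3 = 158
r_3 = 36
x0_4 = 314
y0_4 = 134
x0_5 = 96
y0_5 = 202
x1_5 = 212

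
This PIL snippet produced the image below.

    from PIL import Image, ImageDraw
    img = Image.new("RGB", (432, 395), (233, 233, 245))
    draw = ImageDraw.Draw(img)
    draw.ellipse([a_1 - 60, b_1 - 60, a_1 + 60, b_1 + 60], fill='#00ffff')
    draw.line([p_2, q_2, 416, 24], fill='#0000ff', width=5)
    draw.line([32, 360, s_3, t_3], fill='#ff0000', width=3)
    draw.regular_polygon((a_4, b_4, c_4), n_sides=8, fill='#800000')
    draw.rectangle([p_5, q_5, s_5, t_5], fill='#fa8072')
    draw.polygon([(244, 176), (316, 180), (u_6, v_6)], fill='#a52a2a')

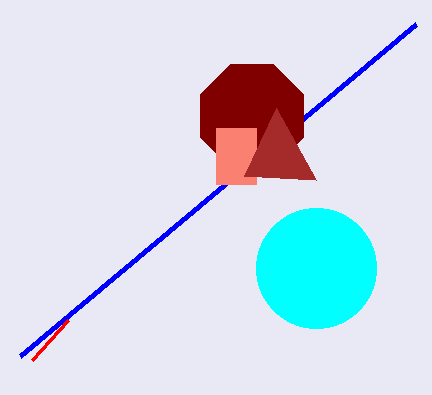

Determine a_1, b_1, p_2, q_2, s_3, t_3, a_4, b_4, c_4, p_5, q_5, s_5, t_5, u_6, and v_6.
a_1 = 316, b_1 = 268, p_2 = 20, q_2 = 356, s_3 = 68, t_3 = 320, a_4 = 252, b_4 = 116, c_4 = 56, p_5 = 216, q_5 = 128, s_5 = 256, t_5 = 184, u_6 = 276, v_6 = 108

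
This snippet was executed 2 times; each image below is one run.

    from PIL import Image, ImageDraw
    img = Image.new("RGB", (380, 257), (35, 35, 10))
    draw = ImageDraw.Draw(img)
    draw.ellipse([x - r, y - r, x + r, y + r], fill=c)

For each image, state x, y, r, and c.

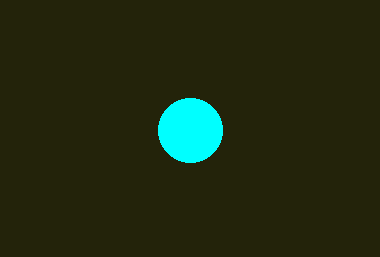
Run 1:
x = 190, y = 130, r = 32, c = 'cyan'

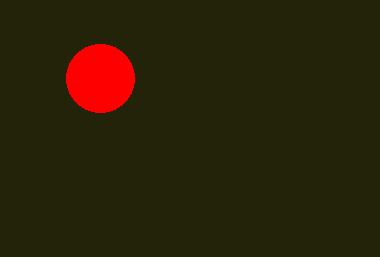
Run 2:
x = 100
y = 78
r = 34
c = 'red'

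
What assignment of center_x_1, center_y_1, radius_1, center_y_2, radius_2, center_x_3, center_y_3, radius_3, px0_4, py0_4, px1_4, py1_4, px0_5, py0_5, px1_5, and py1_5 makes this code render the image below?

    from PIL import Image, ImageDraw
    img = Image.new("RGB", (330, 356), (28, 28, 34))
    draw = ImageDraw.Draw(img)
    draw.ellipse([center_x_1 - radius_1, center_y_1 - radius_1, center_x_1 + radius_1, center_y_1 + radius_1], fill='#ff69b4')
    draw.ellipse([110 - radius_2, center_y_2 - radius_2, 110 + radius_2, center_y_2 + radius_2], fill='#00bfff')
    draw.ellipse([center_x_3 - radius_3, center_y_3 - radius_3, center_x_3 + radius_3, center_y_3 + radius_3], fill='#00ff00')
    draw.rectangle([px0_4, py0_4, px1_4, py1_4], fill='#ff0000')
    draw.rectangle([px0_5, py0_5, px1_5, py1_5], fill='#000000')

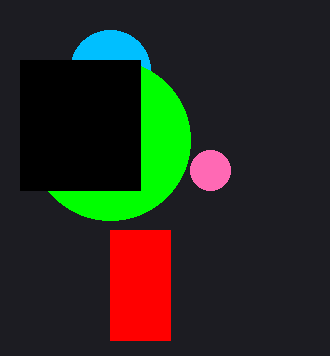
center_x_1 = 210; center_y_1 = 170; radius_1 = 20; center_y_2 = 70; radius_2 = 40; center_x_3 = 110; center_y_3 = 140; radius_3 = 80; px0_4 = 110; py0_4 = 230; px1_4 = 170; py1_4 = 340; px0_5 = 20; py0_5 = 60; px1_5 = 140; py1_5 = 190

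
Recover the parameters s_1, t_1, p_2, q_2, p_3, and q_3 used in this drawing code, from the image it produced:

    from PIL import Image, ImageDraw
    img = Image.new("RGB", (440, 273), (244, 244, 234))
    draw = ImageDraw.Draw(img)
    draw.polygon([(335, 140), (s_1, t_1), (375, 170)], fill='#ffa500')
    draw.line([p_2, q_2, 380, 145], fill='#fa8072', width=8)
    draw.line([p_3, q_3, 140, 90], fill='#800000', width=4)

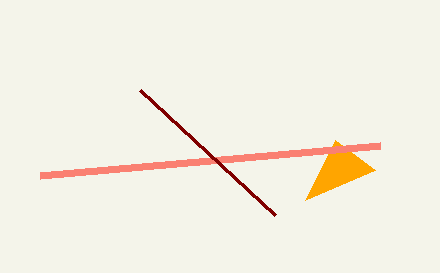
s_1 = 305
t_1 = 200
p_2 = 40
q_2 = 175
p_3 = 275
q_3 = 215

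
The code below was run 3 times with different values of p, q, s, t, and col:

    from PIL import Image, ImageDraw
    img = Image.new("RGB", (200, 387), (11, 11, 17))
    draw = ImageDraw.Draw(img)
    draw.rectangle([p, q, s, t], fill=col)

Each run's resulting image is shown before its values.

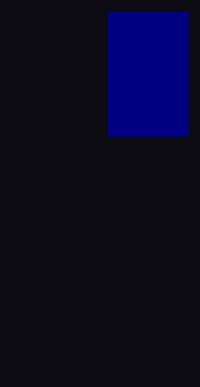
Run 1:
p = 108
q = 12
s = 188
t = 136
col = 'navy'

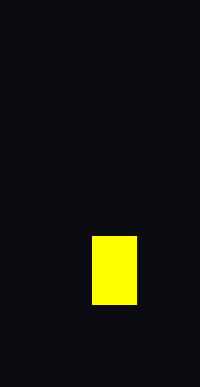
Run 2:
p = 92
q = 236
s = 136
t = 304
col = 'yellow'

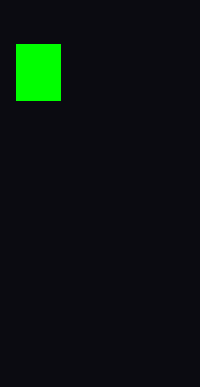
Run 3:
p = 16, q = 44, s = 60, t = 100, col = 'lime'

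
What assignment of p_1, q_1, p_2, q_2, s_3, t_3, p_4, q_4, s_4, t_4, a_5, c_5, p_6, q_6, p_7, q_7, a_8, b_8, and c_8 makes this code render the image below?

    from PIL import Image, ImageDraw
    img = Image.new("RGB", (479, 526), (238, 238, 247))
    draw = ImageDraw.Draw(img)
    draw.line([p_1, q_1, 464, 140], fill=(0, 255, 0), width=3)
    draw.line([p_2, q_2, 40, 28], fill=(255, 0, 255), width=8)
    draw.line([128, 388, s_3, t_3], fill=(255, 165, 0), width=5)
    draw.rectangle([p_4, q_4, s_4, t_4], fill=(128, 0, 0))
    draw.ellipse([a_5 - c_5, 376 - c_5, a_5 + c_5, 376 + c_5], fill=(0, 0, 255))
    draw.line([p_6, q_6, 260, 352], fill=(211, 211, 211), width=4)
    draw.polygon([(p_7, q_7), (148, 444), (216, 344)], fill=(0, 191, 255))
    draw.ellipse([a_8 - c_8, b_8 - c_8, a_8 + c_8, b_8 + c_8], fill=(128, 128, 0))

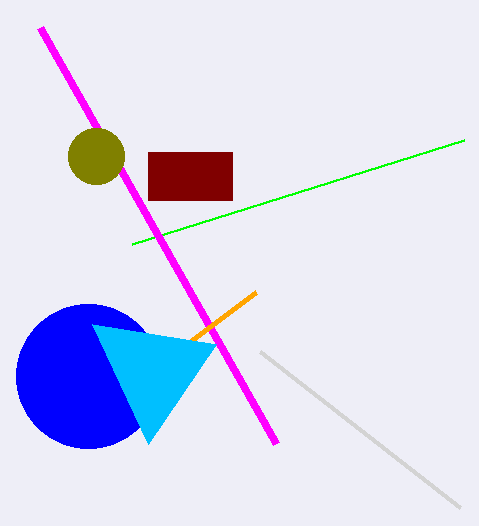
p_1 = 132; q_1 = 244; p_2 = 276; q_2 = 444; s_3 = 256; t_3 = 292; p_4 = 148; q_4 = 152; s_4 = 232; t_4 = 200; a_5 = 88; c_5 = 72; p_6 = 460; q_6 = 508; p_7 = 92; q_7 = 324; a_8 = 96; b_8 = 156; c_8 = 28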